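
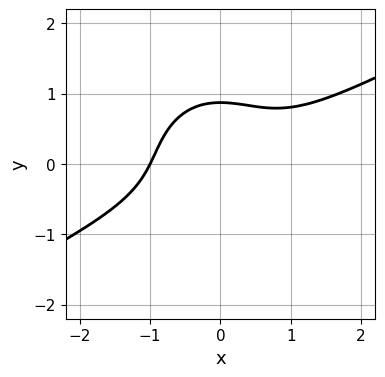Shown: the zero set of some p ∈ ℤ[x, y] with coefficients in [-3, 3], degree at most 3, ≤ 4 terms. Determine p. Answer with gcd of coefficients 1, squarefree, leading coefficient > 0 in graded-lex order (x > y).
2*x^3 - 3*x^2*y - 3*y^3 + 2

First, the degree is 3 — a generic line meets the curve in up to 3 points.
Then, from the axis intercepts and sections: one x-axis crossing is at x = -1.
Finally, together with the visible shape, these determine p as stated.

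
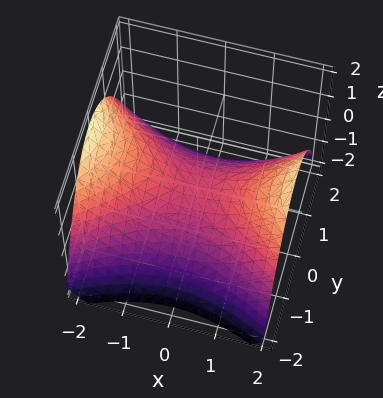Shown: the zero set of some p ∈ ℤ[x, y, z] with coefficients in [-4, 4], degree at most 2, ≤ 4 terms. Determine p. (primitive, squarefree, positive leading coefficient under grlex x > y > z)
First, degree: a hyperbolic paraboloid; a quadric, so deg p = 2.
Then, symmetries: it's symmetric under y → −y, forcing even powers of y; the x ↦ −x reflection is a symmetry, so x appears only in even powers.
Then, reading off the gridlines: it meets the z-axis at z = 0 (among the integer gridlines); it crosses the x-axis at the gridline x = 0; it meets the y-axis at y = 0 (among the integer gridlines).
Finally, assembling these constraints gives the stated polynomial.

x^2 - 2*y^2 - 3*z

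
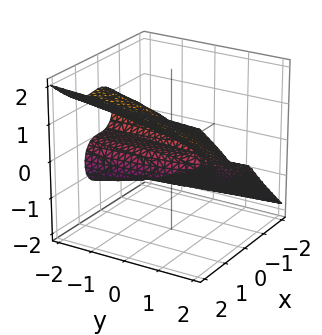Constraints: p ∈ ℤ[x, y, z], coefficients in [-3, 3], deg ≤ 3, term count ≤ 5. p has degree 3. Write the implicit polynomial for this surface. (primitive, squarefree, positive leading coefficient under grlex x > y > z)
1. deg p = 3. The shape is more complex than any degree-2 surface.
2. Checking where it meets the axes: the visible y-axis segment lies entirely on the surface; it meets the x-axis at x = 0 (among the integer gridlines).
3. Assembling these constraints gives the stated polynomial.

3*x^3 - 2*x^2*z - 2*z^3 - y*z + z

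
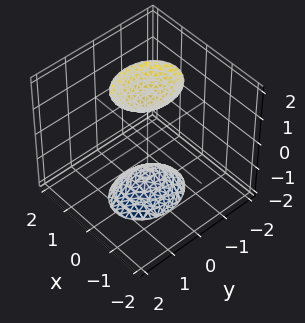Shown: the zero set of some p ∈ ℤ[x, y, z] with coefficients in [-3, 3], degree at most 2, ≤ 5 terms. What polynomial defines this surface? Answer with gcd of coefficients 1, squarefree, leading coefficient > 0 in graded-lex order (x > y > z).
First, there are 2 components.
Then, deg p = 2.
Then, symmetries: the z ↦ −z reflection is a symmetry, so z appears only in even powers; the y ↦ −y reflection is a symmetry, so y appears only in even powers; the x ↦ −x reflection is a symmetry, so x appears only in even powers.
Next, from the axis intercepts and sections: no y-intercept at any integer in the box; the surface avoids every integer x-axis point in the box.
Finally, fitting integer coefficients to these (and the overall shape) gives p.

3*x^2 + 2*y^2 - z^2 + 2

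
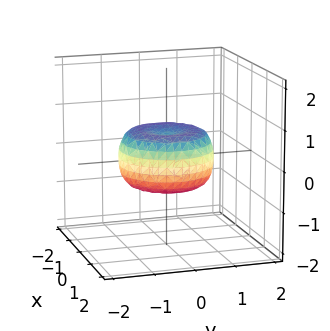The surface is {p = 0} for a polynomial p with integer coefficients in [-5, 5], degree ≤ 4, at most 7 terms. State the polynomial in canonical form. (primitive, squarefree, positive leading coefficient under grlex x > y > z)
2*x^4 + 4*x^2*y^2 + 2*y^4 - 2*x^2 - 2*y^2 + 3*z^2 - 1

First, degree: no degree-3 surface has this shape, so deg p = 4.
Next, symmetry: the surface is invariant under rotation about z: p = q(x² + y², z).
Next, from the axis intercepts and sections: a circular section at z = 0 has radius between 1 and 2.
Finally, the integer polynomial consistent with all of this is the stated p.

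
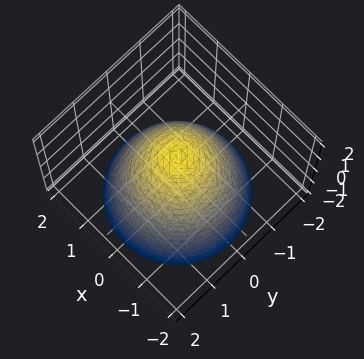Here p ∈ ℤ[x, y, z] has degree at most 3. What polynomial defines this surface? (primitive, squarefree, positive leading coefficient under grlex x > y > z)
x^2 + y^2 + z - 1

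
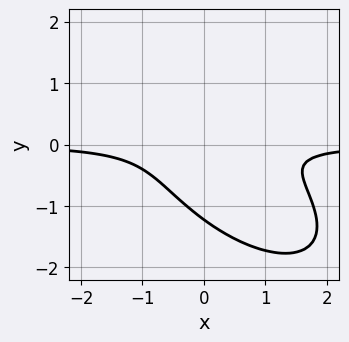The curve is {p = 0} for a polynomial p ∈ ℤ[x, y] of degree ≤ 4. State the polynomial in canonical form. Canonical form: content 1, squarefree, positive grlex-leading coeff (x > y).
First, deg p = 3. No degree-2 curve has this shape.
Then, reading off the gridlines: the curve avoids every integer x-axis point in the box.
Finally, assembling these constraints gives the stated polynomial.

2*x^2*y + 3*x*y^2 + 3*y^3 + 3*y^2 + 1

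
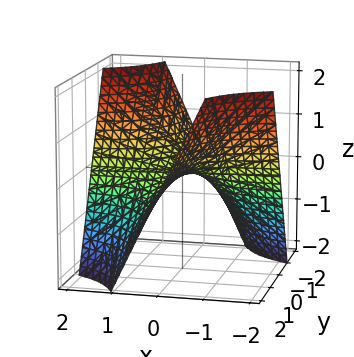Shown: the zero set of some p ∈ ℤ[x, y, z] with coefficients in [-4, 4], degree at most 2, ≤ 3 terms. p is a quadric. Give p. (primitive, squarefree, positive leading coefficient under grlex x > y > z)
(a) The degree is 2 — a hyperbolic paraboloid; a quadric.
(b) Reading off the gridlines: the visible y-axis segment lies entirely on the surface; every point of the x-axis in the box is on the surface.
(c) Fitting integer coefficients to these (and the overall shape) gives p.

x*y + z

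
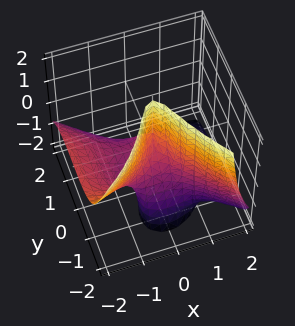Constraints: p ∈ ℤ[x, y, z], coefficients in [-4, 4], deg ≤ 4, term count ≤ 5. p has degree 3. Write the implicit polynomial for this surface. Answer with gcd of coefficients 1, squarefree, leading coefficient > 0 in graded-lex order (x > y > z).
x^3 + 2*x^2*z + y^3 + 2*x^2 + y*z

First, deg p = 3.
Then, reading off the gridlines: among the integer gridlines, it crosses the x-axis at x ∈ {-2, 0}; the visible z-axis segment lies entirely on the surface.
Finally, the integer polynomial consistent with all of this is the stated p.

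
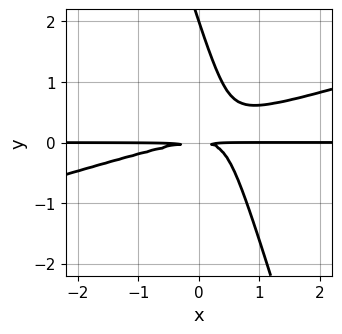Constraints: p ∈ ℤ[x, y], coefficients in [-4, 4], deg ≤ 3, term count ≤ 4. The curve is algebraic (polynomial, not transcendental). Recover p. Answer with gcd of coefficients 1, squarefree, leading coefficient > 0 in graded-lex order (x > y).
x^2*y - 3*x*y^2 - y^3 + 2*y^2

First, deg p = 3. No degree-2 curve has this shape.
Next, checking where it meets the axes: every point of the x-axis in the box is on the curve; one y-axis crossing is at y = 2.
Finally, assembling these constraints gives the stated polynomial.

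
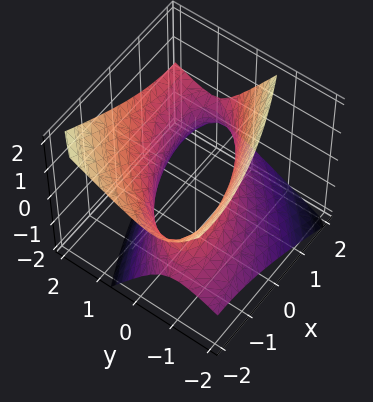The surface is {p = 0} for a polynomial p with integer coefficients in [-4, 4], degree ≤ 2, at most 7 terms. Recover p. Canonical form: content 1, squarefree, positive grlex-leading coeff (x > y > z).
First, degree: no degree-1 surface has this shape, so deg p = 2.
Next, against the integer gridlines: no z-intercept at any integer in the box; the y-axis gridline crossings are at y ∈ {-1, 1}.
Finally, matching integer coefficients to the picture gives p.

x^2 - 2*x*y + 2*y^2 - 2*y*z - 2*z^2 - 2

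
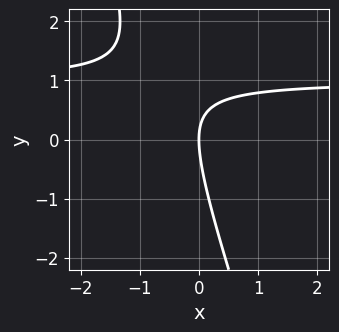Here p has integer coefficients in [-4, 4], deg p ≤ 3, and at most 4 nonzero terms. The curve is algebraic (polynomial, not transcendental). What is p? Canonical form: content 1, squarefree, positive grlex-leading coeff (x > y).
First, the degree is 2 — the shape is more complex than any degree-1 curve.
Next, from the axis intercepts and sections: it crosses the x-axis at the gridline x = 0; it crosses the y-axis at the gridline y = 0.
Finally, these observations pin down the coefficients.

3*x*y + y^2 - 3*x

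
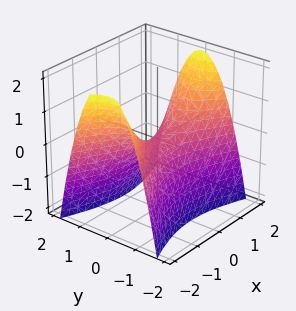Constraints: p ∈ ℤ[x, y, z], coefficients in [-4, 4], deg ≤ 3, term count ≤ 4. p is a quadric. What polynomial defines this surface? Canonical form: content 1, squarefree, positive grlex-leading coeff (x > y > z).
x^2 - 3*y^2 - 2*z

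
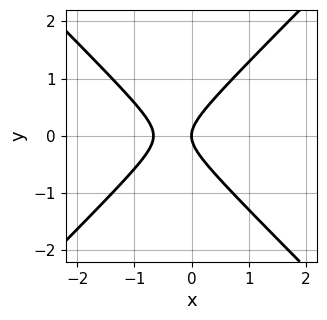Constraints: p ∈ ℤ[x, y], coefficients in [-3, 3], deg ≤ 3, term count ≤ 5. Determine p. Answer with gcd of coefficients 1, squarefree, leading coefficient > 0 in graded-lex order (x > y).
1. Degree: a generic line meets the curve in up to 2 points, so deg p = 2.
2. Symmetries: the y ↦ −y reflection is a symmetry, so y appears only in even powers.
3. Reading off the gridlines: it crosses the x-axis at the gridline x = 0; it crosses the y-axis at the gridline y = 0.
4. Fitting integer coefficients to these (and the overall shape) gives p.

3*x^2 - 3*y^2 + 2*x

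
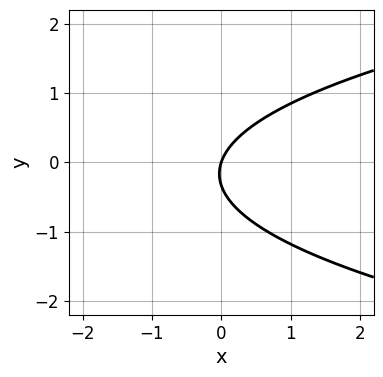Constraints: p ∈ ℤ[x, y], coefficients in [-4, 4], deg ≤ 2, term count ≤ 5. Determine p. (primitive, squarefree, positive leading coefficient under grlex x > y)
3*y^2 - 3*x + y

1. deg p = 2. A generic line meets the curve in up to 2 points.
2. Observable constraints: one y-axis crossing is at y = 0; it crosses the x-axis at the gridline x = 0.
3. Fitting integer coefficients to these (and the overall shape) gives p.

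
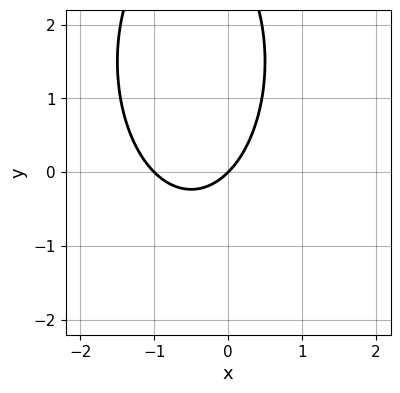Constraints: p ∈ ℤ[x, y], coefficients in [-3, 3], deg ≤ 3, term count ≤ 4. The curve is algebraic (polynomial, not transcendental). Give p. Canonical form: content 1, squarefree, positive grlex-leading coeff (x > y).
(a) Degree: the shape is more complex than any degree-1 curve, so deg p = 2.
(b) Against the integer gridlines: the x-axis gridline crossings are at x ∈ {-1, 0}; it crosses the y-axis at the gridline y = 0.
(c) Fitting integer coefficients to these (and the overall shape) gives p.

3*x^2 + y^2 + 3*x - 3*y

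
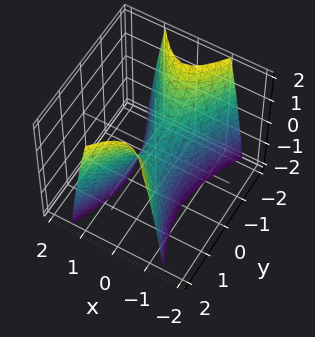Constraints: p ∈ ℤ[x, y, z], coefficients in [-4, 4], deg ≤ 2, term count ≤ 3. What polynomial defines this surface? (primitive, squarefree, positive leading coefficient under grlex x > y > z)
3*x^2 - y^2 + z

First, deg p = 2. A hyperbolic paraboloid; a quadric.
Then, symmetries: the y ↦ −y reflection is a symmetry, so y appears only in even powers; the x ↦ −x reflection is a symmetry, so x appears only in even powers.
Then, reading off the gridlines: one z-axis crossing is at z = 0; one y-axis crossing is at y = 0; it crosses the x-axis at the gridline x = 0.
Finally, solving for integer coefficients yields p as stated.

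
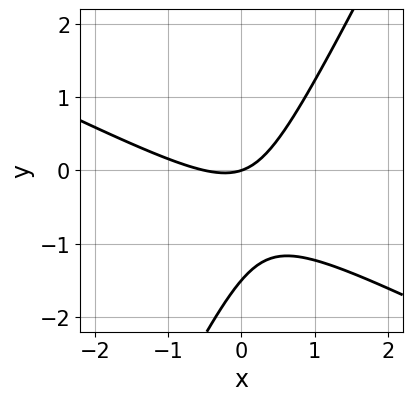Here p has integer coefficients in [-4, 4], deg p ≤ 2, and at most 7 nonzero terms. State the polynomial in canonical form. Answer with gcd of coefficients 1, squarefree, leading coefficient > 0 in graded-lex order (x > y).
2*x^2 + 3*x*y - 2*y^2 + x - 3*y

(a) deg p = 2. A generic line meets the curve in up to 2 points.
(b) Observable constraints: one x-axis crossing is at x = 0; it crosses the y-axis at the gridline y = 0.
(c) The integer polynomial consistent with all of this is the stated p.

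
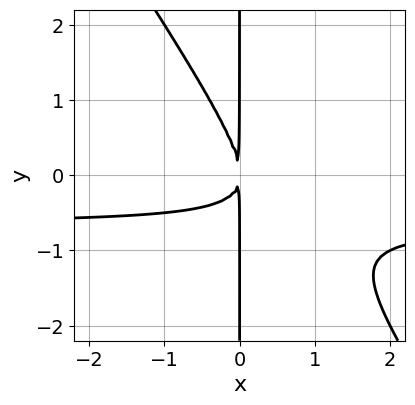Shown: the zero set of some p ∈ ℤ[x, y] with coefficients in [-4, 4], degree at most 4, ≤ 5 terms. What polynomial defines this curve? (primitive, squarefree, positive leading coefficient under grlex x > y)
1. The degree is 3 — a generic line meets the curve in up to 3 points.
2. From the visible intercepts: the visible y-axis segment lies entirely on the curve.
3. Matching integer coefficients to the picture gives p.

3*x^2*y + 2*x*y^2 + 2*x^2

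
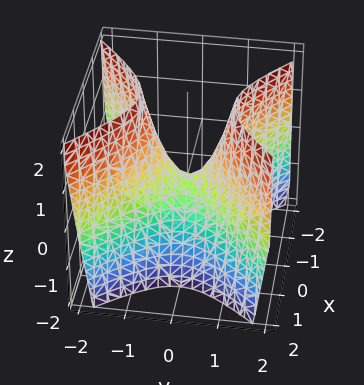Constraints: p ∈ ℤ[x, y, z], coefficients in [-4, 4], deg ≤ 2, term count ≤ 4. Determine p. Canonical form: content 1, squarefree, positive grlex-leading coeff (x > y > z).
1. deg p = 2. A saddle surface; a quadric.
2. Symmetries: it's symmetric under y → −y, forcing even powers of y; mirror symmetry x ↦ −x ⇒ only even powers of x.
3. Checking where it meets the axes: one x-axis crossing is at x = 0; it crosses the y-axis at the gridline y = 0.
4. Putting this together gives p.

2*x^2 - 2*y^2 + z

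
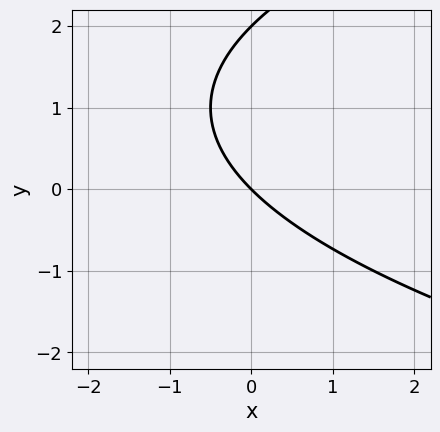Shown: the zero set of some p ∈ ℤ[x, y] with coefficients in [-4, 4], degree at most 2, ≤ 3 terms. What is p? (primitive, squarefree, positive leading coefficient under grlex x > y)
y^2 - 2*x - 2*y

(a) deg p = 2.
(b) Against the integer gridlines: it crosses the x-axis at the gridline x = 0; the y-axis gridline crossings are at y ∈ {0, 2}.
(c) Putting this together gives p.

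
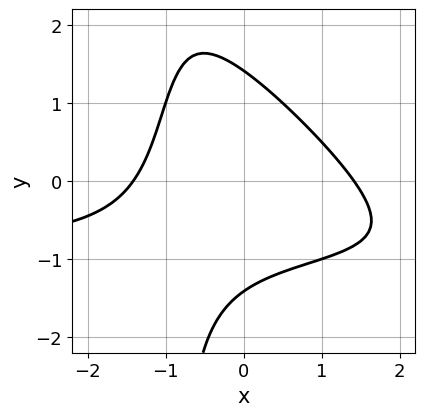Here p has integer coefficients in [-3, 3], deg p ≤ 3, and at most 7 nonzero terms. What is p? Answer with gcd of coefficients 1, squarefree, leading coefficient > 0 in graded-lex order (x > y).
The degree is 3 — a generic line meets the curve in up to 3 points.
Putting this together gives p.

x^2*y + x*y^2 + x^2 + y^2 - 2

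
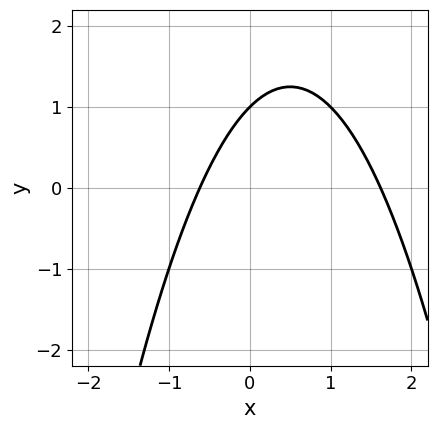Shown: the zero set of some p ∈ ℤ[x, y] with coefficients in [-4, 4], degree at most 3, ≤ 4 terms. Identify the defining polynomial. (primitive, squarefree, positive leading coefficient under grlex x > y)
First, the degree is 2 — a generic line meets the curve in up to 2 points.
Then, checking where it meets the axes: one y-axis crossing is at y = 1.
Finally, together with the visible shape, these determine p as stated.

x^2 - x + y - 1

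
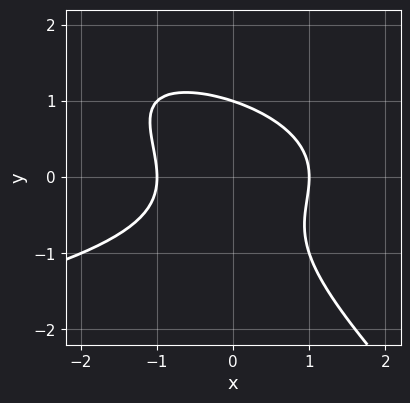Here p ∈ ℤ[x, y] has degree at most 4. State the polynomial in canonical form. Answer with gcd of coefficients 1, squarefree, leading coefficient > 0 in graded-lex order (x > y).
x*y^2 + y^3 + x^2 - 1

First, degree: a generic line meets the curve in up to 3 points, so deg p = 3.
Then, reading off the gridlines: among the integer gridlines, it crosses the x-axis at x ∈ {-1, 1}; it crosses the y-axis at the gridline y = 1.
Finally, putting this together gives p.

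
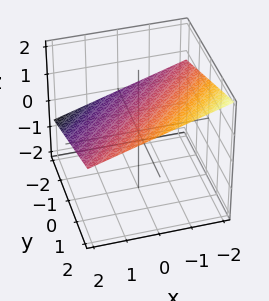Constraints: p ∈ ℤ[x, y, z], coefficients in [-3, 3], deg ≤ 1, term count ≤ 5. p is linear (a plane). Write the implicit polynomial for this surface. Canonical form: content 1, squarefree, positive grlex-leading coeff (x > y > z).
x - y + 3*z - 2

(a) deg p = 1. Every cross-section is a straight line — this is a plane.
(b) Observable constraints: it meets the x-axis at x = 2 (among the integer gridlines); one y-axis crossing is at y = -2.
(c) Fitting integer coefficients to these (and the overall shape) gives p.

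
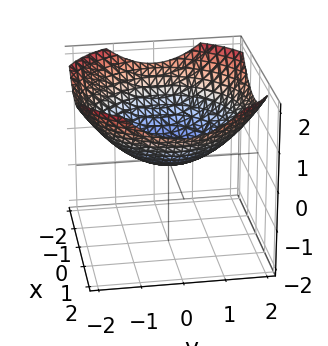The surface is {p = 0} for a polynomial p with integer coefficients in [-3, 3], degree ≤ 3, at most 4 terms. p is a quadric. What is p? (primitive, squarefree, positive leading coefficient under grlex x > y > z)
x^2 + y^2 - 3*z

1. deg p = 2.
2. Symmetries: the z-axis is an axis of rotation, so x and y enter only as x² + y².
3. Observable constraints: a circular section at z = 1 has radius between 1 and 2; one y-axis crossing is at y = 0; it crosses the z-axis at the gridline z = 0; one x-axis crossing is at x = 0.
4. Putting this together gives p.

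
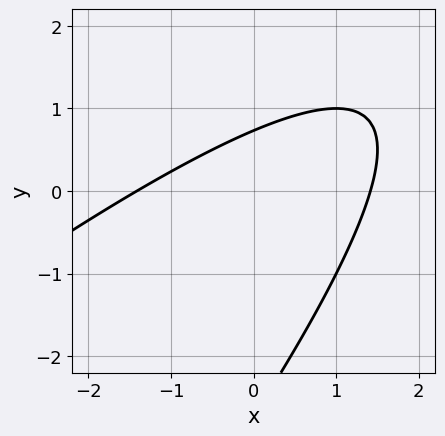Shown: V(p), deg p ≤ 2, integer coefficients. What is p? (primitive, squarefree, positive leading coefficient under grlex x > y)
1. Degree: the shape is more complex than any degree-1 curve, so deg p = 2.
2. Putting this together gives p.

x^2 - 2*x*y + y^2 + 2*y - 2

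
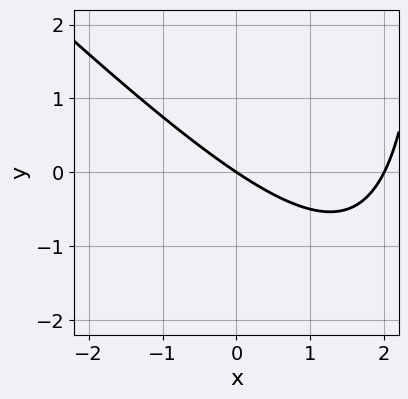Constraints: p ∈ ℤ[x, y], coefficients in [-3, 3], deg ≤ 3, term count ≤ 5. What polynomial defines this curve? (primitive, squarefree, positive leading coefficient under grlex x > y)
x^2 + x*y - 2*x - 3*y

1. deg p = 2.
2. Reading off the gridlines: among the integer gridlines, it crosses the x-axis at x ∈ {0, 2}; it meets the y-axis at y = 0 (among the integer gridlines).
3. These observations pin down the coefficients.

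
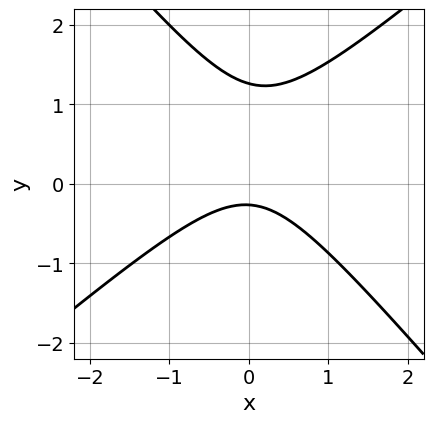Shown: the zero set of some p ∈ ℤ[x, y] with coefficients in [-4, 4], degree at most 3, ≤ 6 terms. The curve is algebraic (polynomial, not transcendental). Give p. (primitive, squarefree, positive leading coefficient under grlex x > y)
3*x^2 - x*y - 3*y^2 + 3*y + 1

First, deg p = 2. No degree-1 curve has this shape.
Next, reading off the gridlines: no x-intercept at any integer in the box.
Finally, matching integer coefficients to the picture gives p.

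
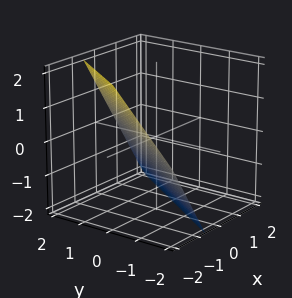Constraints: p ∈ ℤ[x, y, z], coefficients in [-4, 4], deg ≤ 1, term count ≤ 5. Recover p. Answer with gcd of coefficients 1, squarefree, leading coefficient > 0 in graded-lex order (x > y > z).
3*x - 2*y + 2*z + 2

First, deg p = 1.
Next, checking where it meets the axes: one y-axis crossing is at y = 1; it crosses the z-axis at the gridline z = -1.
Finally, solving for integer coefficients yields p as stated.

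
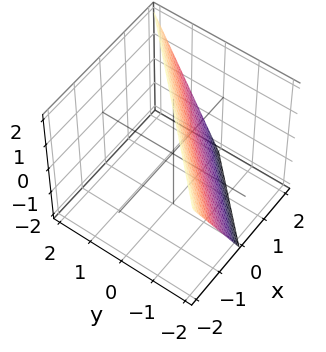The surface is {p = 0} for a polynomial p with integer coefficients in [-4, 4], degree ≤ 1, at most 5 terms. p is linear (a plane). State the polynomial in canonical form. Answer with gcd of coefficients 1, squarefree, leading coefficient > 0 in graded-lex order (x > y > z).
1. deg p = 1. Every cross-section is a straight line — this is a plane.
2. Observable constraints: one z-axis crossing is at z = 2; one y-axis crossing is at y = -1; it crosses the x-axis at the gridline x = 1.
3. Matching integer coefficients to the picture gives p.

2*x - 2*y + z - 2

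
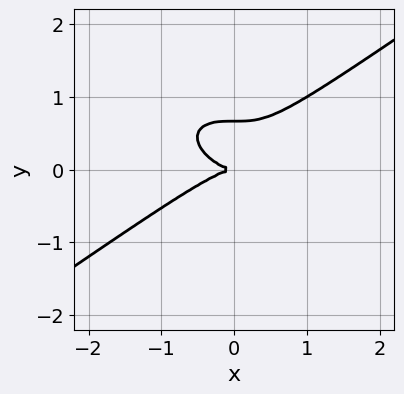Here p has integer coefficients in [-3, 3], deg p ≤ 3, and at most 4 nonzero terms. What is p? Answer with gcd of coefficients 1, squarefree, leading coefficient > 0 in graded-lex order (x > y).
x^3 - 3*y^3 + 2*y^2

1. Degree: no degree-2 curve has this shape, so deg p = 3.
2. From the visible intercepts: it crosses the y-axis at the gridline y = 0; one x-axis crossing is at x = 0.
3. Together with the visible shape, these determine p as stated.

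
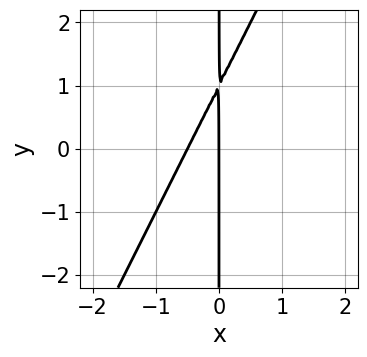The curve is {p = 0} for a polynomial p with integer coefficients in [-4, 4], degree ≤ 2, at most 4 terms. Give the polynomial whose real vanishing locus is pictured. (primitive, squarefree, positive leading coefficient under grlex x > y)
2*x^2 - x*y + x

(a) Degree: the shape is more complex than any degree-1 curve, so deg p = 2.
(b) Reading off the gridlines: every point of the y-axis in the box is on the curve; one x-axis crossing is at x = 0.
(c) Putting this together gives p.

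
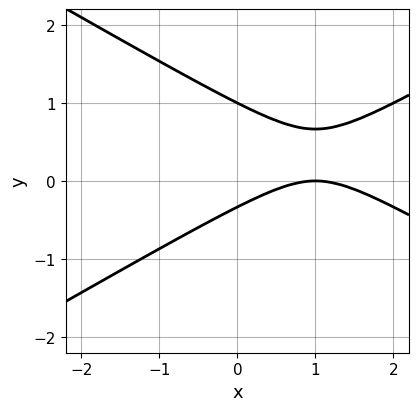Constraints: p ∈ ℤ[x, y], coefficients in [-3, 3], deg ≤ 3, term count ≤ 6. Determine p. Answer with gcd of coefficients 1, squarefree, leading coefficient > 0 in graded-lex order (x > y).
deg p = 2.
Checking where it meets the axes: it crosses the x-axis at the gridline x = 1; one y-axis crossing is at y = 1.
The integer polynomial consistent with all of this is the stated p.

x^2 - 3*y^2 - 2*x + 2*y + 1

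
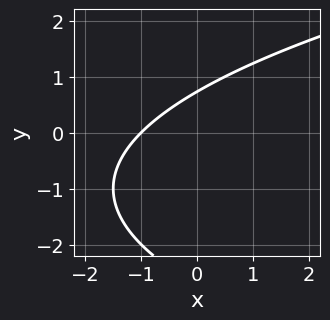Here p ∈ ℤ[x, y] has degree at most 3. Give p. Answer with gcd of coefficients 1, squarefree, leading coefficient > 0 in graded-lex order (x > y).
y^2 - 2*x + 2*y - 2

First, deg p = 2.
Next, observable constraints: it crosses the x-axis at the gridline x = -1.
Finally, fitting integer coefficients to these (and the overall shape) gives p.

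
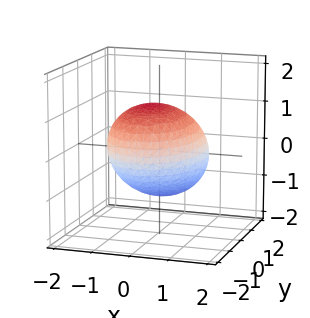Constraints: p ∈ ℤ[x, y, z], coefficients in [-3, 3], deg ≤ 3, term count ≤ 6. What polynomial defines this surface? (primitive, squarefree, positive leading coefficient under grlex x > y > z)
Degree: a generic line meets the surface in up to 2 points, so deg p = 2.
Solving for integer coefficients yields p as stated.

2*x^2 + y^2 + y*z + 2*z^2 - 3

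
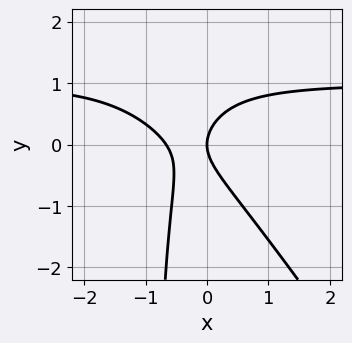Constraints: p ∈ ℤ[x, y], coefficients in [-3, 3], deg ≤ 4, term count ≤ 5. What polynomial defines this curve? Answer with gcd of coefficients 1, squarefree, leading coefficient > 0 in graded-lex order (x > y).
1. The degree is 3 — the shape is more complex than any degree-2 curve.
2. From the axis intercepts and sections: it meets the x-axis at x = 0 (among the integer gridlines); it crosses the y-axis at the gridline y = 0.
3. Putting this together gives p.

3*x^2*y + 2*x*y^2 - 3*x^2 + 2*y^2 - 2*x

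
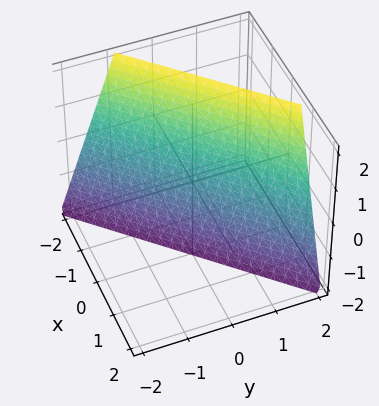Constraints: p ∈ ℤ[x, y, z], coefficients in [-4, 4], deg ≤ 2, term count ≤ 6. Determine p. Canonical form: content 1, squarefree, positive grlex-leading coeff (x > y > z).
3*x - 3*y + z + 2

1. Degree: the surface is flat (a plane), so deg p = 1.
2. From the visible intercepts: it meets the z-axis at z = -2 (among the integer gridlines).
3. Assembling these constraints gives the stated polynomial.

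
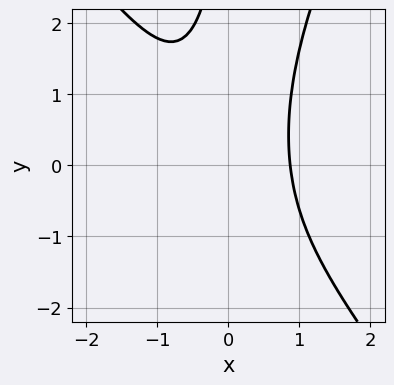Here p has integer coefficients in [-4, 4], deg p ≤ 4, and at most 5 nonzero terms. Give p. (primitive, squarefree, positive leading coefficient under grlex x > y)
3*x^3 + x^2*y - x*y^2 - 2

1. The degree is 3 — no degree-2 curve has this shape.
2. Reading off the gridlines: the curve avoids every integer y-axis point in the box.
3. Putting this together gives p.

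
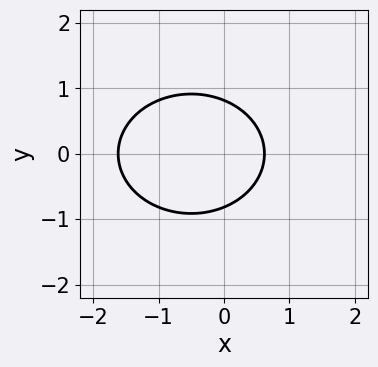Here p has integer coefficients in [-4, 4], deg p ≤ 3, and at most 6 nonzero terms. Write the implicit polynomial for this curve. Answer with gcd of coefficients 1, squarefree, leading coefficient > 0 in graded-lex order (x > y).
2*x^2 + 3*y^2 + 2*x - 2

1. Degree: the shape is more complex than any degree-1 curve, so deg p = 2.
2. Symmetries: it's symmetric under y → −y, forcing even powers of y.
3. Matching integer coefficients to the picture gives p.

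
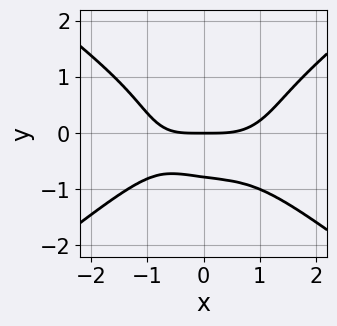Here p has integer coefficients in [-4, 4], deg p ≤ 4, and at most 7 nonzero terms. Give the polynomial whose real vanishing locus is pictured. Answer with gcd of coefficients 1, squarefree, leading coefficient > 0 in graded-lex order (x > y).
x^4 - 3*y^4 - x*y - 2*y^2 - 3*y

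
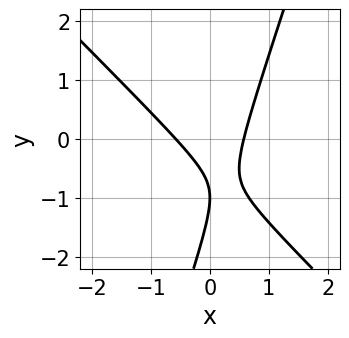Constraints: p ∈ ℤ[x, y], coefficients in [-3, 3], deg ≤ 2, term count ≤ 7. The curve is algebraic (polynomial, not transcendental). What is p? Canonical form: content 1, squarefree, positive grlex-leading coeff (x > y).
3*x^2 + 2*x*y - y^2 - 2*y - 1

(a) deg p = 2. No degree-1 curve has this shape.
(b) From the axis intercepts and sections: it meets the y-axis at y = -1 (among the integer gridlines).
(c) Putting this together gives p.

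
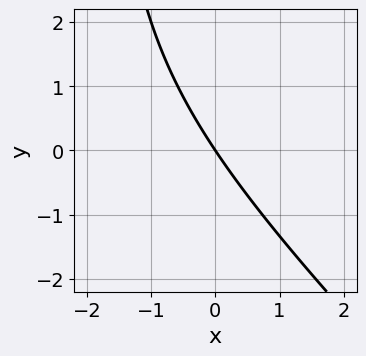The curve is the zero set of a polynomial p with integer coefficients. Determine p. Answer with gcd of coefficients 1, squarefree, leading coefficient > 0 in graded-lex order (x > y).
(a) Degree: a generic line meets the curve in up to 2 points, so deg p = 2.
(b) From the visible intercepts: one y-axis crossing is at y = 0; it meets the x-axis at x = 0 (among the integer gridlines).
(c) Putting this together gives p.

x^2 + x*y + 3*x + 2*y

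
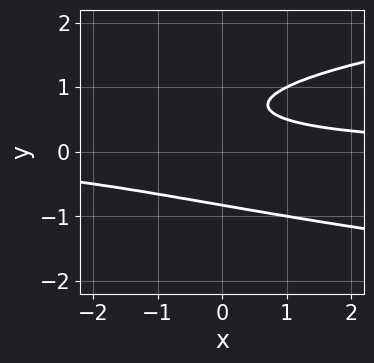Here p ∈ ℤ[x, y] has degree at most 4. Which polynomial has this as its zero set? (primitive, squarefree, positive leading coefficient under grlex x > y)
First, deg p = 3. The shape is more complex than any degree-2 curve.
Next, observable constraints: it misses every integer gridline on the x-axis.
Finally, assembling these constraints gives the stated polynomial.

2*y^3 - x*y - y^2 - y + 1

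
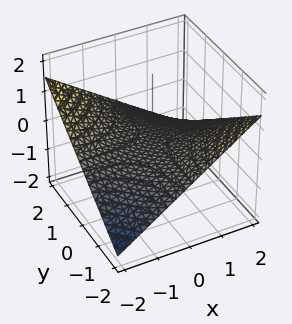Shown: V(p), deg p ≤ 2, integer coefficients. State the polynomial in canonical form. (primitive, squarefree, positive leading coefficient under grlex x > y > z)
x*y + 3*z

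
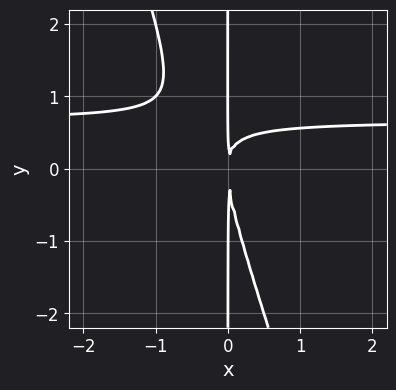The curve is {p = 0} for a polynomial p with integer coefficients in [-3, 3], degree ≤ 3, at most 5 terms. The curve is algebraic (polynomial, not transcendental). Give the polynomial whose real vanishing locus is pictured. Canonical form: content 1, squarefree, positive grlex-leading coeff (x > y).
1. deg p = 3.
2. Against the integer gridlines: the visible y-axis segment lies entirely on the curve.
3. Assembling these constraints gives the stated polynomial.

3*x^2*y + x*y^2 - 2*x^2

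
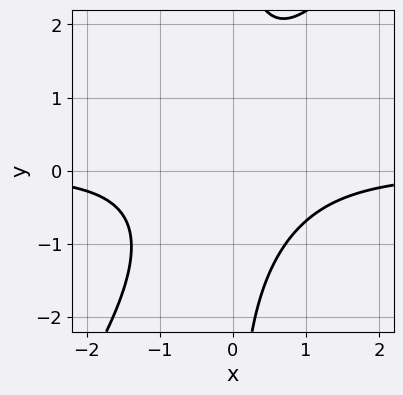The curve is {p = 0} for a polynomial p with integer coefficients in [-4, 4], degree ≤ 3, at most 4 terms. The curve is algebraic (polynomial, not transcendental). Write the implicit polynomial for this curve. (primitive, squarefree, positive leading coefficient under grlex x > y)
3*x^2*y - 2*x*y^2 + 3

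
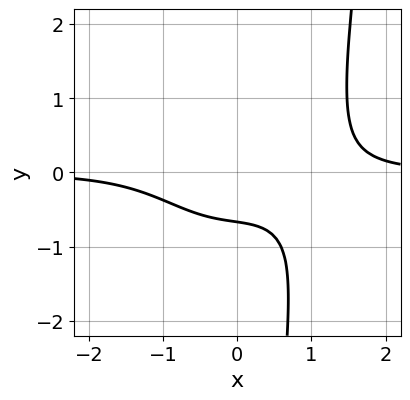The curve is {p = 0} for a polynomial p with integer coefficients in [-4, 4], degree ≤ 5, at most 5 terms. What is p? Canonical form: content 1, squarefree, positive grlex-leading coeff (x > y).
2*x^3*y - x*y^2 - 3*y - 2

1. The degree is 4 — no degree-3 curve has this shape.
2. Observable constraints: it misses every integer gridline on the x-axis.
3. The integer polynomial consistent with all of this is the stated p.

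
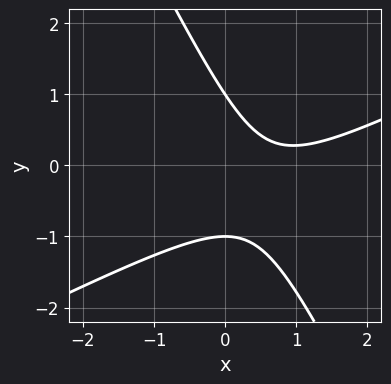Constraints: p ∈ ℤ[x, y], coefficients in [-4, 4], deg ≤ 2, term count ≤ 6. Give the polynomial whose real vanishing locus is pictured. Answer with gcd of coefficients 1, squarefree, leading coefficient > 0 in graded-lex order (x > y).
2*x^2 - 3*x*y - 2*y^2 - 3*x + 2

(a) Degree: the shape is more complex than any degree-1 curve, so deg p = 2.
(b) Against the integer gridlines: it misses every integer gridline on the x-axis; the y-axis gridline crossings are at y ∈ {-1, 1}.
(c) Fitting integer coefficients to these (and the overall shape) gives p.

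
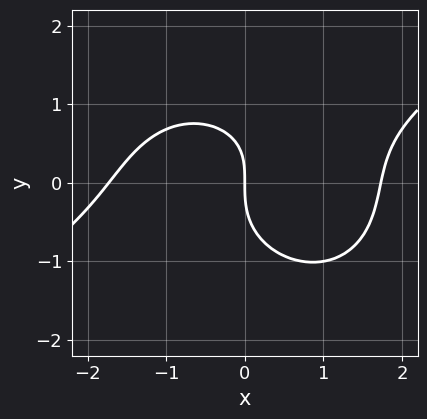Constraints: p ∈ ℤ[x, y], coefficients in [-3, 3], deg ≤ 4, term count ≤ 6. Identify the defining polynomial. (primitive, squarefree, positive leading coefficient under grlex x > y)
x^3 - x^2*y - 2*y^3 + x*y - 3*x

First, deg p = 3. A generic line meets the curve in up to 3 points.
Next, checking where it meets the axes: it crosses the y-axis at the gridline y = 0; one x-axis crossing is at x = 0.
Finally, together with the visible shape, these determine p as stated.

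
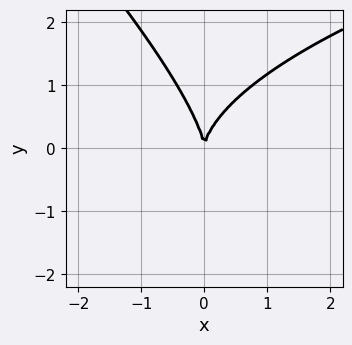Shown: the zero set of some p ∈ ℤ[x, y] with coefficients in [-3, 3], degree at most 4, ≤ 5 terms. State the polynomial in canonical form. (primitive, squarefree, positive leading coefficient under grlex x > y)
x*y^2 + y^3 - 3*x^2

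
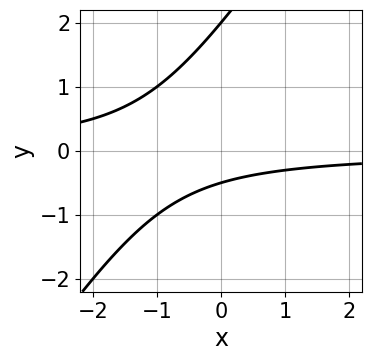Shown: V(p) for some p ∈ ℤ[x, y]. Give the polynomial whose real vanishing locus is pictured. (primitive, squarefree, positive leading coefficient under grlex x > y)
3*x*y - 2*y^2 + 3*y + 2

Degree: no degree-1 curve has this shape, so deg p = 2.
Against the integer gridlines: it misses every integer gridline on the x-axis; one y-axis crossing is at y = 2.
Matching integer coefficients to the picture gives p.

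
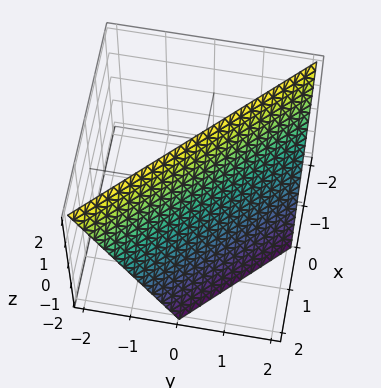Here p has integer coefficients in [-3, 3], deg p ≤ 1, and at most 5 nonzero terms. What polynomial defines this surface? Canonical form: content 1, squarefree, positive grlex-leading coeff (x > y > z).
First, deg p = 1. The surface is flat (a plane).
Then, reading off the gridlines: it meets the x-axis at x = 1 (among the integer gridlines); one z-axis crossing is at z = 2; it meets the y-axis at y = 1 (among the integer gridlines).
Finally, the integer polynomial consistent with all of this is the stated p.

2*x + 2*y + z - 2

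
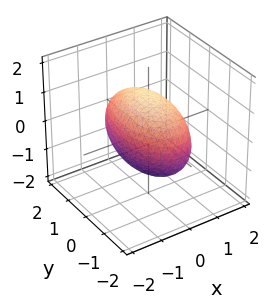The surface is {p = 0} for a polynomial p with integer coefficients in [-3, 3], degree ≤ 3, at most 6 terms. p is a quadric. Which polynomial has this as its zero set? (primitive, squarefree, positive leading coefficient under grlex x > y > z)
First, degree: bounded and convex; a quadric, so deg p = 2.
Then, symmetries: mirror symmetry x ↦ −x ⇒ only even powers of x; the z ↦ −z reflection is a symmetry, so z appears only in even powers; the y ↦ −y reflection is a symmetry, so y appears only in even powers.
Then, observable constraints: the x-axis gridline crossings are at x ∈ {-1, 1}.
Finally, these observations pin down the coefficients.

3*x^2 + y^2 + 2*z^2 - 3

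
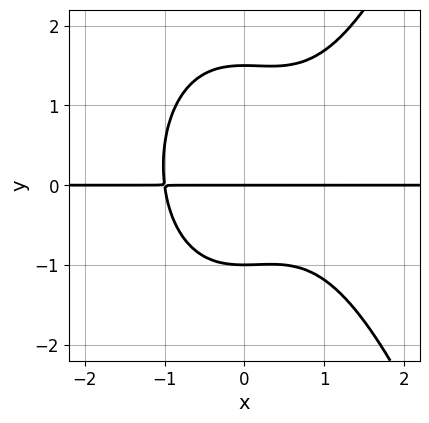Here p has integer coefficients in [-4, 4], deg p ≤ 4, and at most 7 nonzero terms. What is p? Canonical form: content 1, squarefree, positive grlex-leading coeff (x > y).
2*x^3*y - x^2*y - 2*y^3 + y^2 + 3*y

1. deg p = 4. A generic line meets the curve in up to 4 points.
2. From the visible intercepts: the visible x-axis segment lies entirely on the curve; among the integer gridlines, it crosses the y-axis at y ∈ {-1, 0}.
3. Together with the visible shape, these determine p as stated.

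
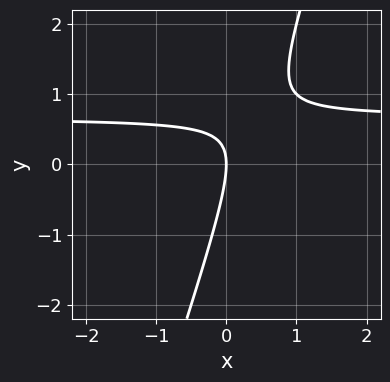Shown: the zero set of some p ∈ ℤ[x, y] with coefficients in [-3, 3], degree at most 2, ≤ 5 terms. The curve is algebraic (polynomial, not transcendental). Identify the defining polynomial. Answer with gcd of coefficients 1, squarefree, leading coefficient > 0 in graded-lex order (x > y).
3*x*y - y^2 - 2*x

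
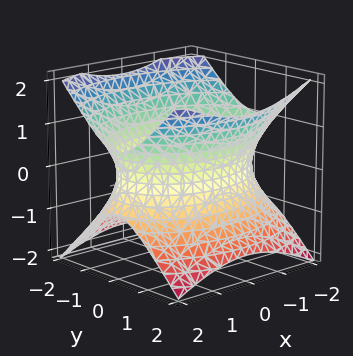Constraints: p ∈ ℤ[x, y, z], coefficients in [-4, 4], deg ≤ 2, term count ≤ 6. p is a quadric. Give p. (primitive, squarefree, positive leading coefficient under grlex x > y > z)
x^2 + 2*y^2 - 2*z^2 - 3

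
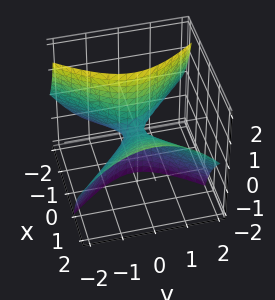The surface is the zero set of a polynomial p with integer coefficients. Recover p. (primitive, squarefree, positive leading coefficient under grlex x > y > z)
2*x^2 - 3*x*z - 2*y^2 - z

1. Degree: no degree-1 surface has this shape, so deg p = 2.
2. Against the integer gridlines: it meets the y-axis at y = 0 (among the integer gridlines); it meets the x-axis at x = 0 (among the integer gridlines); it meets the z-axis at z = 0 (among the integer gridlines).
3. Solving for integer coefficients yields p as stated.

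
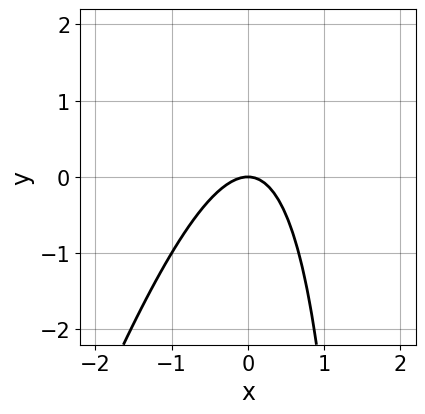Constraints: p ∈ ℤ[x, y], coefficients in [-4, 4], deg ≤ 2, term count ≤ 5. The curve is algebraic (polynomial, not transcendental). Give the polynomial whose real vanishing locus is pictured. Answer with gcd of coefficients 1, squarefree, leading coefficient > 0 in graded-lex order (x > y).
3*x^2 - x*y + 2*y

(a) deg p = 2. The shape is more complex than any degree-1 curve.
(b) From the axis intercepts and sections: it meets the x-axis at x = 0 (among the integer gridlines); it crosses the y-axis at the gridline y = 0.
(c) Solving for integer coefficients yields p as stated.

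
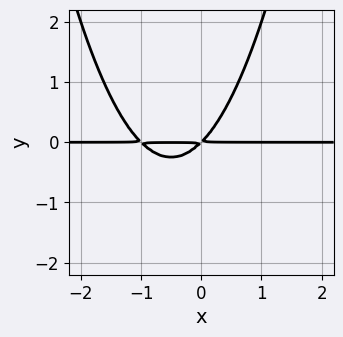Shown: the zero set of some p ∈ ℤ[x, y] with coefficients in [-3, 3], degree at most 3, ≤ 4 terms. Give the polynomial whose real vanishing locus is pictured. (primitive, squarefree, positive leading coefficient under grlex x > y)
x^2*y + x*y - y^2

deg p = 3. The shape is more complex than any degree-2 curve.
From the visible intercepts: the visible x-axis segment lies entirely on the curve.
Fitting integer coefficients to these (and the overall shape) gives p.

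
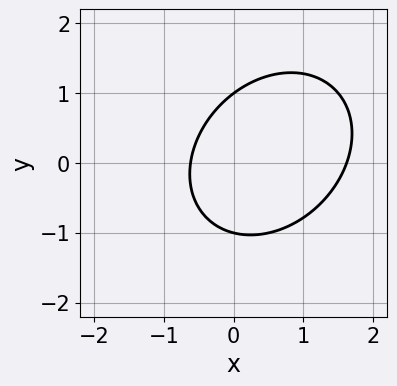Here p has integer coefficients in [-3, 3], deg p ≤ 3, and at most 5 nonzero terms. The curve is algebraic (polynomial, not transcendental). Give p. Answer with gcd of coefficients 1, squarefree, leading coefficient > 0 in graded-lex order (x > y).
2*x^2 - x*y + 2*y^2 - 2*x - 2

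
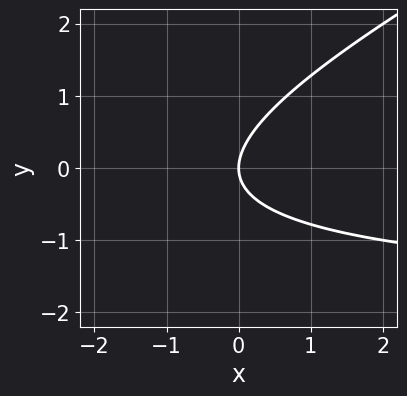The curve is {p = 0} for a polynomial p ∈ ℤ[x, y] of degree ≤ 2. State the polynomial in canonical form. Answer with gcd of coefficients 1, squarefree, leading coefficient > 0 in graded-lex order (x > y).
x*y - 2*y^2 + 2*x

First, the degree is 2 — the shape is more complex than any degree-1 curve.
Then, from the visible intercepts: it crosses the y-axis at the gridline y = 0; one x-axis crossing is at x = 0.
Finally, together with the visible shape, these determine p as stated.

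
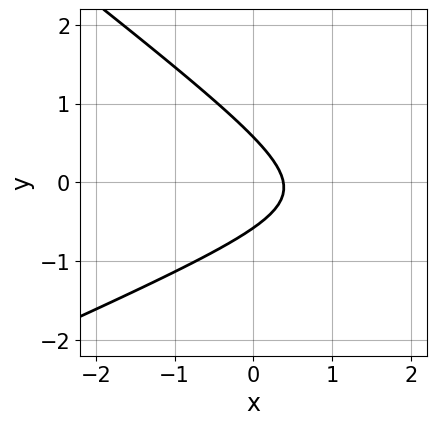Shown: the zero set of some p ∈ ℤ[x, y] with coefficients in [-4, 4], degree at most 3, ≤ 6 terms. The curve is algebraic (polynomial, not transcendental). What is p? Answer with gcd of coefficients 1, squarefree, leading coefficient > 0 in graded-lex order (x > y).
First, the degree is 2 — a generic line meets the curve in up to 2 points.
Finally, solving for integer coefficients yields p as stated.

x^2 - x*y - 3*y^2 - 3*x + 1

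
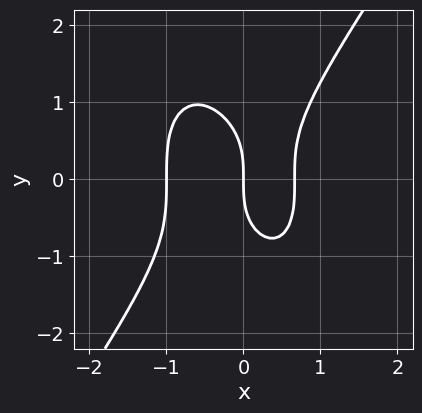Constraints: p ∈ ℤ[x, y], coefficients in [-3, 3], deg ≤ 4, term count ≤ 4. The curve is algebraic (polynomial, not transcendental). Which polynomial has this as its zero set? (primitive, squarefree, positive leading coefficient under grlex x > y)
(a) The degree is 3 — the shape is more complex than any degree-2 curve.
(b) Against the integer gridlines: it crosses the y-axis at the gridline y = 0; among the integer gridlines, it crosses the x-axis at x ∈ {-1, 0}.
(c) Solving for integer coefficients yields p as stated.

3*x^3 - y^3 + x^2 - 2*x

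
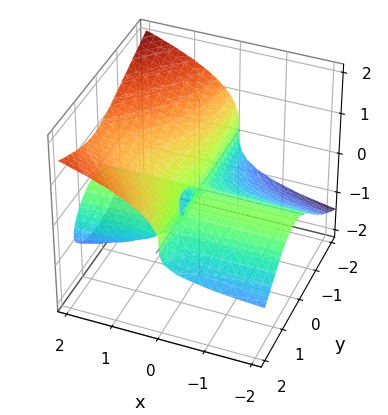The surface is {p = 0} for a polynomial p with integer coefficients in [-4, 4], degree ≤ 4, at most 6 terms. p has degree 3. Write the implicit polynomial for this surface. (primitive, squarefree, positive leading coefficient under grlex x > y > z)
x*y^2 - 3*z^3 - x*y + 2*x*z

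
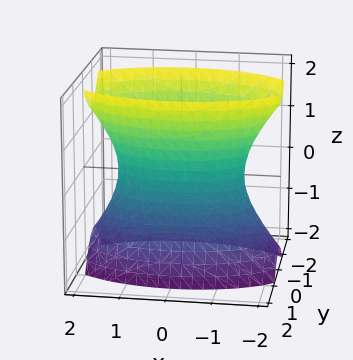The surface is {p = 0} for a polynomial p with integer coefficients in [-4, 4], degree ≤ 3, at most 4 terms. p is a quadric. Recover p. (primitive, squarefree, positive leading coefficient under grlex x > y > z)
x^2 + 3*y^2 - z^2 - 2

The degree is 2 — one connected sheet with a waist; a quadric.
Symmetries: it's symmetric under z → −z, forcing even powers of z; the y ↦ −y reflection is a symmetry, so y appears only in even powers; mirror symmetry x ↦ −x ⇒ only even powers of x.
Observable constraints: the surface avoids every integer z-axis point in the box.
Solving for integer coefficients yields p as stated.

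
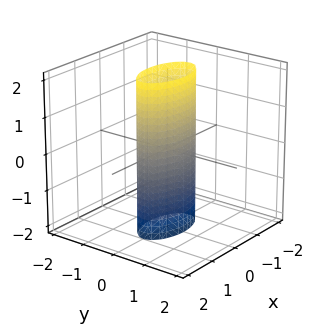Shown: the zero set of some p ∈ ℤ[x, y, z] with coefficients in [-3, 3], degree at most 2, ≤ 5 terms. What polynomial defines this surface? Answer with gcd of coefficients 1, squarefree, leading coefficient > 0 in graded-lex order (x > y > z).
x^2 + 3*y^2 - 1

1. deg p = 2. Constant cross-section along one axis; a quadric.
2. Symmetries: it's symmetric under y → −y, forcing even powers of y; mirror symmetry z ↦ −z ⇒ only even powers of z; mirror symmetry x ↦ −x ⇒ only even powers of x.
3. Observable constraints: the x-axis gridline crossings are at x ∈ {-1, 1}; it misses every integer gridline on the z-axis.
4. These observations pin down the coefficients.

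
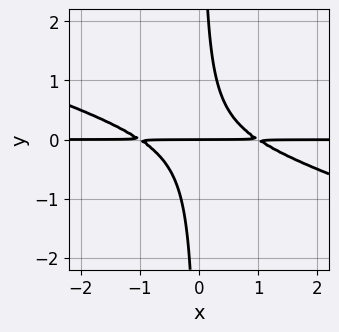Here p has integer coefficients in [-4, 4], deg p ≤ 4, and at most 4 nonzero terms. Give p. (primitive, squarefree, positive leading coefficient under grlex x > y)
x^2*y + 3*x*y^2 - y

First, the degree is 3 — a generic line meets the curve in up to 3 points.
Then, against the integer gridlines: it crosses the y-axis at the gridline y = 0; the visible x-axis segment lies entirely on the curve.
Finally, the integer polynomial consistent with all of this is the stated p.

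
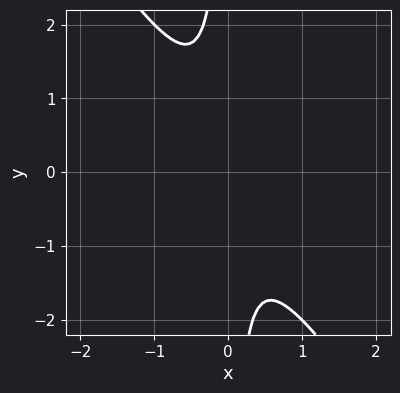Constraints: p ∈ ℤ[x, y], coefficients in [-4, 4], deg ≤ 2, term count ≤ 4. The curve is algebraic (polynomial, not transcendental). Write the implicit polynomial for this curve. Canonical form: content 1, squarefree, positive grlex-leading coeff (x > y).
3*x^2 + 2*x*y + 1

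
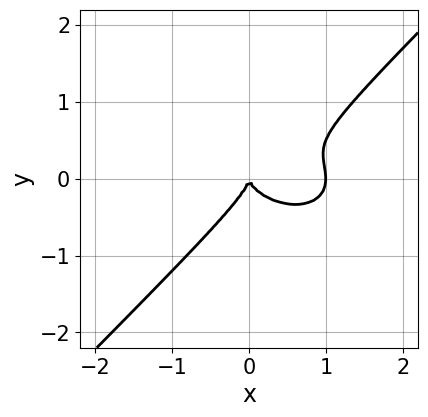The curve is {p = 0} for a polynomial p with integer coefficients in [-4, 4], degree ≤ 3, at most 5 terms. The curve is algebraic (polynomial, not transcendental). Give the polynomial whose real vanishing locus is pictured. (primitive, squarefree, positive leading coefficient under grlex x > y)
x^3 + x*y^2 - 2*y^3 - x^2

1. The degree is 3 — no degree-2 curve has this shape.
2. From the axis intercepts and sections: the x-axis gridline crossings are at x ∈ {0, 1}; it crosses the y-axis at the gridline y = 0.
3. Assembling these constraints gives the stated polynomial.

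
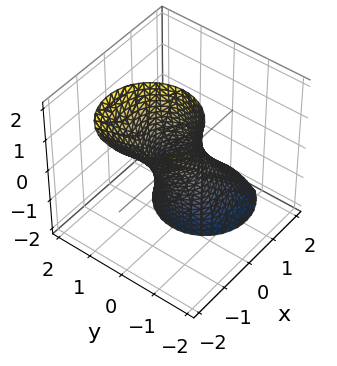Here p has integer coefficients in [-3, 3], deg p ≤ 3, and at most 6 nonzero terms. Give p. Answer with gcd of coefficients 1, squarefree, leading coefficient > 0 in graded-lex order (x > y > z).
Degree: a generic line meets the surface in up to 2 points, so deg p = 2.
Checking where it meets the axes: no z-intercept at any integer in the box.
The integer polynomial consistent with all of this is the stated p.

2*x^2 + 2*x*z + 2*y^2 - 1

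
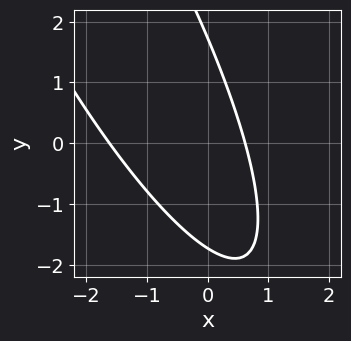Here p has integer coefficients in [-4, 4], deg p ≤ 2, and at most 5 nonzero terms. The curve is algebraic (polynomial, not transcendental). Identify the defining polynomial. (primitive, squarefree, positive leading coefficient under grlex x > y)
3*x^2 + 3*x*y + y^2 + 3*x - 3

1. deg p = 2. The shape is more complex than any degree-1 curve.
2. Matching integer coefficients to the picture gives p.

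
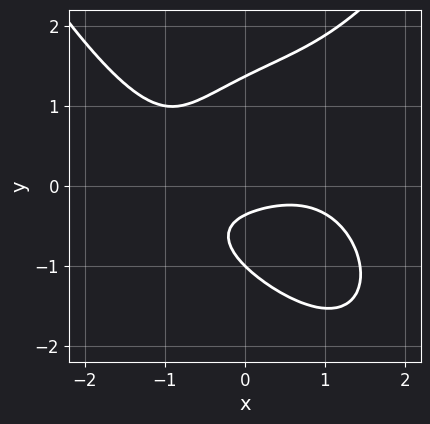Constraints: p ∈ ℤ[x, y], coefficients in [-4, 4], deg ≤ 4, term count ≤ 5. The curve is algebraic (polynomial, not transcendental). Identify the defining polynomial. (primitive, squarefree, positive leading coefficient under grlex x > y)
x^4 - 2*y^3 + 3*x*y + 3*y + 1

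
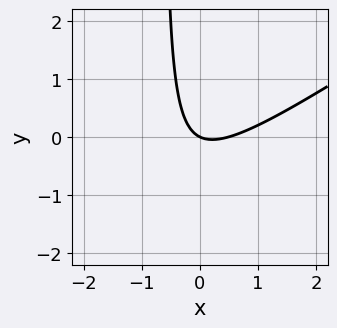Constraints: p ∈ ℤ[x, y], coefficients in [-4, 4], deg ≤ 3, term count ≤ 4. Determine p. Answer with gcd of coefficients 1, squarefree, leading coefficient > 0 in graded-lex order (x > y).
2*x^2 - 3*x*y - x - 2*y

1. Degree: the shape is more complex than any degree-1 curve, so deg p = 2.
2. From the axis intercepts and sections: it meets the y-axis at y = 0 (among the integer gridlines); one x-axis crossing is at x = 0.
3. Solving for integer coefficients yields p as stated.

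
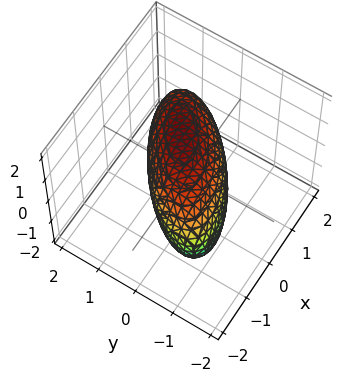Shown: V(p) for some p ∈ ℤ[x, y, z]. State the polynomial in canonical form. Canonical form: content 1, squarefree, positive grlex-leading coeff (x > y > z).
1. deg p = 2. The shape is more complex than any degree-1 surface.
2. From the axis intercepts and sections: the y-axis gridline crossings are at y ∈ {-1, 1}.
3. Fitting integer coefficients to these (and the overall shape) gives p.

2*x^2 - 3*x*y + 3*y^2 - y*z + 2*z^2 - 3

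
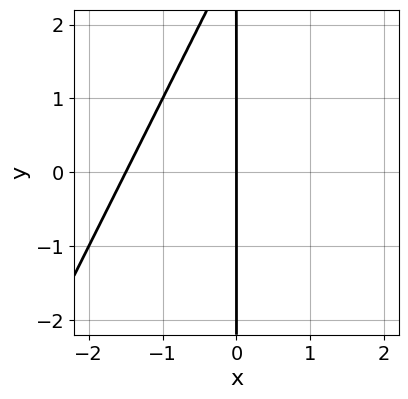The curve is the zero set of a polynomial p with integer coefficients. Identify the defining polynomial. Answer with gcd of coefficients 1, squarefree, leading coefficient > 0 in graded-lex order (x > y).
2*x^2 - x*y + 3*x

(a) deg p = 2. A generic line meets the curve in up to 2 points.
(b) Observable constraints: one x-axis crossing is at x = 0; every point of the y-axis in the box is on the curve.
(c) Assembling these constraints gives the stated polynomial.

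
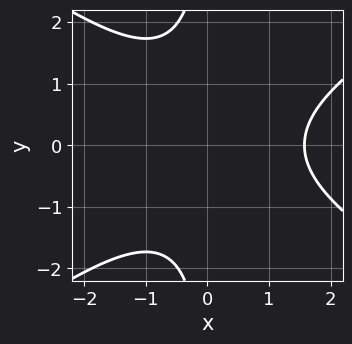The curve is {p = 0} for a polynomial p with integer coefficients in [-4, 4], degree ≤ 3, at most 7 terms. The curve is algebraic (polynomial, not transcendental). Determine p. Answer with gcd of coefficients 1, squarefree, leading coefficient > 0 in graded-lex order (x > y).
x^3 - 2*x*y^2 - x^2 + x - 3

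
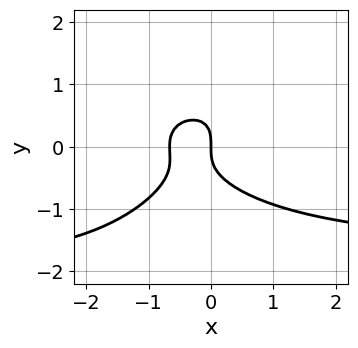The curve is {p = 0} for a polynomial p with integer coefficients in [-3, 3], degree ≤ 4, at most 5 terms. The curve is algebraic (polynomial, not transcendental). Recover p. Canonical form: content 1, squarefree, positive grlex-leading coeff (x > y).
x^2*y^2 + 2*x*y^2 - 3*y^3 - 3*x^2 - 2*x

1. The degree is 4 — no degree-3 curve has this shape.
2. Reading off the gridlines: one y-axis crossing is at y = 0; it meets the x-axis at x = 0 (among the integer gridlines).
3. The integer polynomial consistent with all of this is the stated p.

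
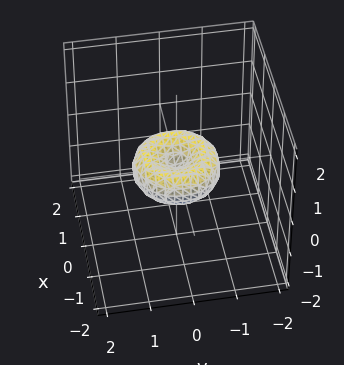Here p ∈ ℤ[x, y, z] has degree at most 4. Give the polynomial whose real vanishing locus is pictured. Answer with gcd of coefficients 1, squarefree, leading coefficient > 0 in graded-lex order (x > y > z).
deg p = 4. No degree-3 surface has this shape.
By symmetry, every cross-section ⟂ z is a circle, so x, y appear only via x² + y².
Checking where it meets the axes: among the integer gridlines, it crosses the y-axis at y ∈ {-1, 0, 1}; a circular section at z = 0 has radius exactly 1; among the integer gridlines, it crosses the x-axis at x ∈ {-1, 0, 1}.
Together with the visible shape, these determine p as stated.

2*x^4 + 4*x^2*y^2 + 2*y^4 - 2*x^2 - 2*y^2 + 3*z^2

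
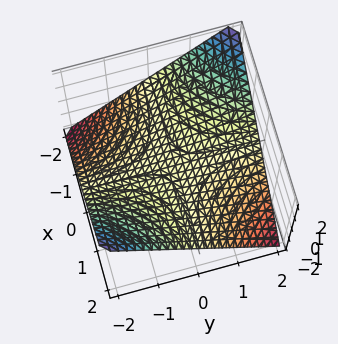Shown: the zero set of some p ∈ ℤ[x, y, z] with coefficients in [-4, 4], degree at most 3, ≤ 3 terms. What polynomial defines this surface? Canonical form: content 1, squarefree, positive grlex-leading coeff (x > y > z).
(a) Degree: no degree-1 surface has this shape, so deg p = 2.
(b) Checking where it meets the axes: it crosses the z-axis at the gridline z = 0; the visible y-axis segment lies entirely on the surface; every point of the x-axis in the box is on the surface.
(c) These observations pin down the coefficients.

x*y + 2*z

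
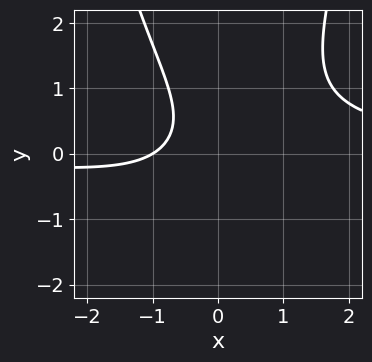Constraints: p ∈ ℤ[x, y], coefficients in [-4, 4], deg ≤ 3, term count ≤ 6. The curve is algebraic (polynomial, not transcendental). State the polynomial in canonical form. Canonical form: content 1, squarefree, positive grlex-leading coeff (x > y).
1. deg p = 3. A generic line meets the curve in up to 3 points.
2. Checking where it meets the axes: it meets the x-axis at x = -1 (among the integer gridlines); it misses every integer gridline on the y-axis.
3. The integer polynomial consistent with all of this is the stated p.

3*x^2*y - 3*y^2 - 3*x + 2*y - 3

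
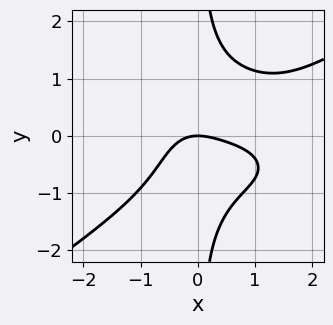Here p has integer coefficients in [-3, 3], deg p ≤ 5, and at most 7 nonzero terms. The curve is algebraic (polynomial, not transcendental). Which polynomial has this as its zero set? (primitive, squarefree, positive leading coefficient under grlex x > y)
First, the degree is 4 — no degree-3 curve has this shape.
Next, reading off the gridlines: it meets the y-axis at y = 0 (among the integer gridlines); one x-axis crossing is at x = 0.
Finally, together with the visible shape, these determine p as stated.

x^4 - 3*x*y^3 - 2*x^3 + 2*x^2 + 3*y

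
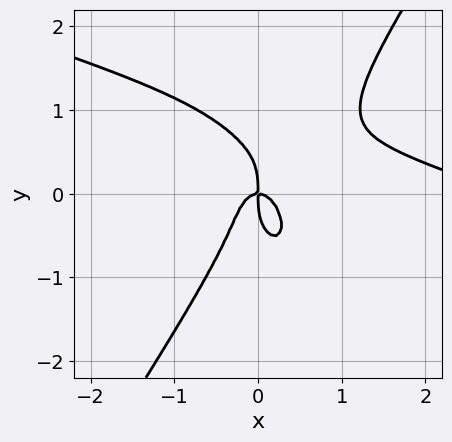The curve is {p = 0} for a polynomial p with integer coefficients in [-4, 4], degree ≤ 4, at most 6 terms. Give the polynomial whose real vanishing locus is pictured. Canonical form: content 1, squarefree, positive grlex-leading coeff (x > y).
x^4 + 3*x^3*y - y^4 - 3*x^3 - x*y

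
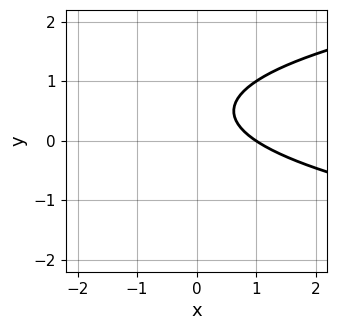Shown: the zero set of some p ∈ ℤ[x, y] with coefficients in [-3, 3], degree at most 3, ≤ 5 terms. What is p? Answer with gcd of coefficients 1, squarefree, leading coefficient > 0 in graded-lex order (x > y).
1. deg p = 2. The shape is more complex than any degree-1 curve.
2. Reading off the gridlines: the curve avoids every integer y-axis point in the box; one x-axis crossing is at x = 1.
3. Fitting integer coefficients to these (and the overall shape) gives p.

3*y^2 - 2*x - 3*y + 2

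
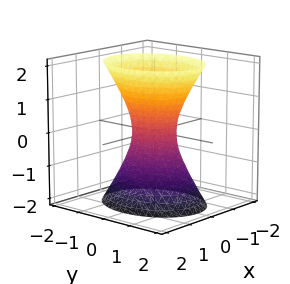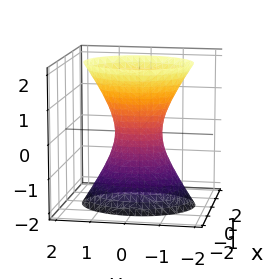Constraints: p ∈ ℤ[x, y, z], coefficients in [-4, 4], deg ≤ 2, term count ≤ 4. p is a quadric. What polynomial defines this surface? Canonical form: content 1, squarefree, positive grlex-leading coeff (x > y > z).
3*x^2 + 2*y^2 - z^2 - 1

(a) The degree is 2 — one connected sheet with a waist; a quadric.
(b) Symmetries: the x ↦ −x reflection is a symmetry, so x appears only in even powers; mirror symmetry z ↦ −z ⇒ only even powers of z; the y ↦ −y reflection is a symmetry, so y appears only in even powers.
(c) Reading off the gridlines: no z-intercept at any integer in the box.
(d) Matching integer coefficients to the picture gives p.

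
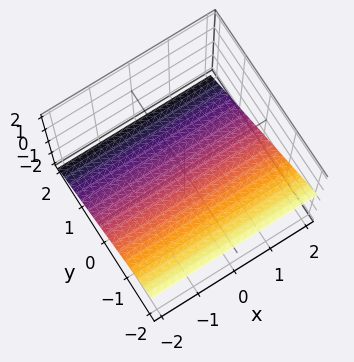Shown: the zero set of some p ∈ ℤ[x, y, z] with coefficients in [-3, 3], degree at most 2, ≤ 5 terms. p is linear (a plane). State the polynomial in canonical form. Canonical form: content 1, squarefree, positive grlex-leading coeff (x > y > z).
2*y + 3*z + 2

The degree is 1 — the surface is flat (a plane).
Against the integer gridlines: the surface avoids every integer x-axis point in the box; it crosses the y-axis at the gridline y = -1.
Putting this together gives p.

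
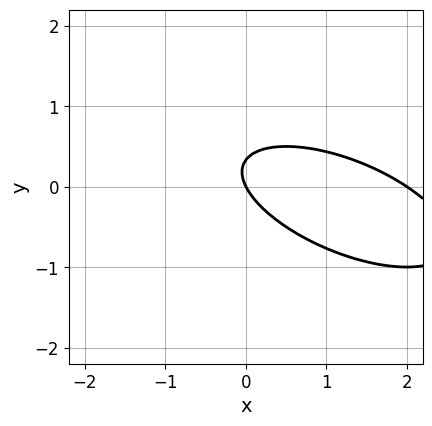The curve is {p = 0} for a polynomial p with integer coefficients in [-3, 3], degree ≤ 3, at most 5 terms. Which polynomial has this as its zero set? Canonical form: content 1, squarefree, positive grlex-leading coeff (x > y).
1. Degree: no degree-1 curve has this shape, so deg p = 2.
2. Reading off the gridlines: it crosses the y-axis at the gridline y = 0; the x-axis gridline crossings are at x ∈ {0, 2}.
3. The integer polynomial consistent with all of this is the stated p.

x^2 + 2*x*y + 3*y^2 - 2*x - y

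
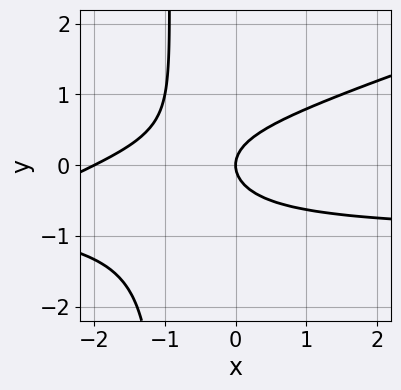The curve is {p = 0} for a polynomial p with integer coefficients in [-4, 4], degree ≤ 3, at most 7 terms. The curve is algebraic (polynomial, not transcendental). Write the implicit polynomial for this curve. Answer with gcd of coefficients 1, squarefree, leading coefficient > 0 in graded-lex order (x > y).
x^2*y - 3*x*y^2 + x^2 - 3*y^2 + 2*x

1. The degree is 3 — no degree-2 curve has this shape.
2. From the visible intercepts: it meets the y-axis at y = 0 (among the integer gridlines); the x-axis gridline crossings are at x ∈ {-2, 0}.
3. The integer polynomial consistent with all of this is the stated p.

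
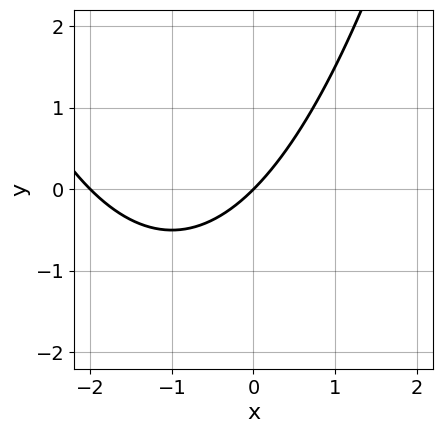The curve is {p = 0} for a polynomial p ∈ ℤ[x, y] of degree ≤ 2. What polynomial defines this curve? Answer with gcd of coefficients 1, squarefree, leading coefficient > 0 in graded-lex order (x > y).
x^2 + 2*x - 2*y

(a) Degree: the shape is more complex than any degree-1 curve, so deg p = 2.
(b) From the axis intercepts and sections: one y-axis crossing is at y = 0; among the integer gridlines, it crosses the x-axis at x ∈ {-2, 0}.
(c) The integer polynomial consistent with all of this is the stated p.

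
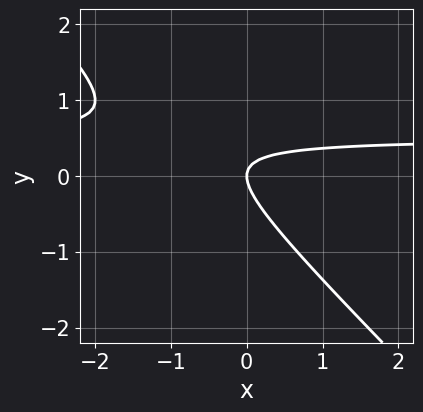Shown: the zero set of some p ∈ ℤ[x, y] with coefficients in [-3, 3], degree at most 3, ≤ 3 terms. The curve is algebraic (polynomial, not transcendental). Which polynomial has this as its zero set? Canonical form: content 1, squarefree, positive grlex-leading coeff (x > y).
The degree is 2 — the shape is more complex than any degree-1 curve.
Observable constraints: it crosses the y-axis at the gridline y = 0; one x-axis crossing is at x = 0.
Putting this together gives p.

2*x*y + 2*y^2 - x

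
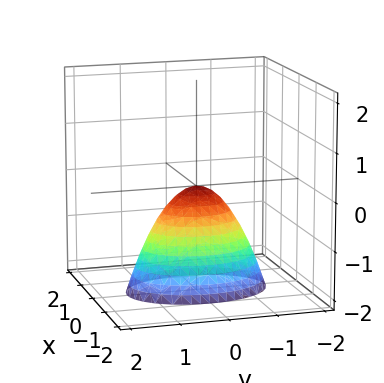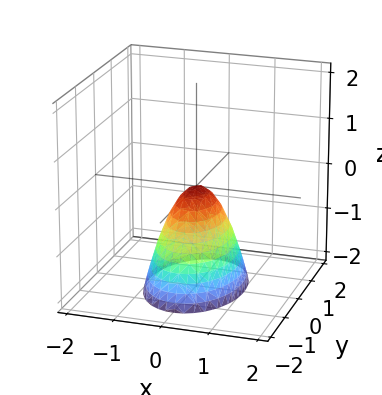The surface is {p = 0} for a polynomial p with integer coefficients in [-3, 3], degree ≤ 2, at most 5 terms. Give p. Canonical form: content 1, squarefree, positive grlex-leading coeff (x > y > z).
First, degree: a paraboloid; a quadric, so deg p = 2.
Then, symmetries: it's symmetric under y → −y, forcing even powers of y; it's symmetric under x → −x, forcing even powers of x.
Then, from the visible intercepts: it crosses the z-axis at the gridline z = 0; one x-axis crossing is at x = 0.
Finally, solving for integer coefficients yields p as stated.

2*x^2 + y^2 + z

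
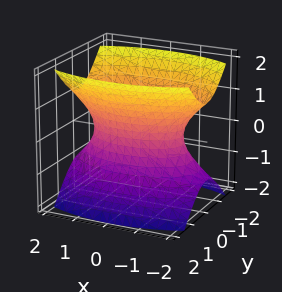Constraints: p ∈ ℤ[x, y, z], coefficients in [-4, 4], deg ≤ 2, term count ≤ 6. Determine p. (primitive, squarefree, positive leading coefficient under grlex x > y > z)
x^2 + 3*y^2 - 2*z^2 - 2

(a) Degree: an hourglass — one-sheet hyperboloid; a quadric, so deg p = 2.
(b) Symmetries: the y ↦ −y reflection is a symmetry, so y appears only in even powers; the x ↦ −x reflection is a symmetry, so x appears only in even powers; it's symmetric under z → −z, forcing even powers of z.
(c) Against the integer gridlines: it misses every integer gridline on the z-axis.
(d) Fitting integer coefficients to these (and the overall shape) gives p.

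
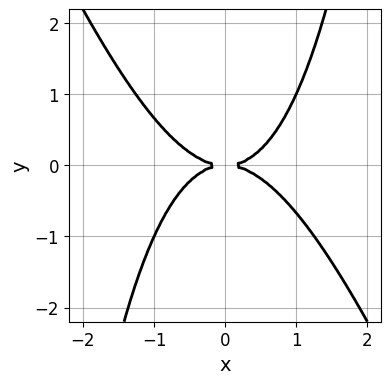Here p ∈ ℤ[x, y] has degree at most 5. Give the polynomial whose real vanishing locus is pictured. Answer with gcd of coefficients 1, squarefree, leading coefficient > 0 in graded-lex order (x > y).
Degree: the shape is more complex than any degree-3 curve, so deg p = 4.
Against the integer gridlines: it meets the x-axis at x = 0 (among the integer gridlines); it meets the y-axis at y = 0 (among the integer gridlines).
Solving for integer coefficients yields p as stated.

2*x^4 + x^3*y - 3*y^2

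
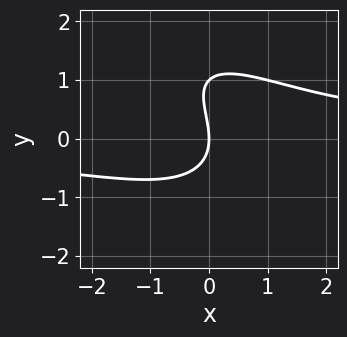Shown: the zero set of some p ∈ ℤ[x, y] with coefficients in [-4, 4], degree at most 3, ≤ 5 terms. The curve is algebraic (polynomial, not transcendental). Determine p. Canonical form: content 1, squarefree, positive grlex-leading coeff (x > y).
x^2*y + x*y^2 + y^3 - y^2 - 2*x

Degree: no degree-2 curve has this shape, so deg p = 3.
Reading off the gridlines: among the integer gridlines, it crosses the y-axis at y ∈ {0, 1}; it meets the x-axis at x = 0 (among the integer gridlines).
Fitting integer coefficients to these (and the overall shape) gives p.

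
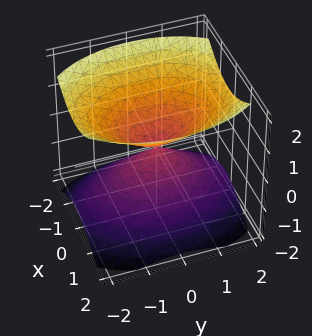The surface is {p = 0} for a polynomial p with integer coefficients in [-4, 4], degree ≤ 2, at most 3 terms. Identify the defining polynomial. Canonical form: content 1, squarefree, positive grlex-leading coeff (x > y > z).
The picture has 2 separate pieces.
deg p = 2.
Symmetries: mirror symmetry z ↦ −z ⇒ only even powers of z; it's symmetric under y → −y, forcing even powers of y; it's symmetric under x → −x, forcing even powers of x.
From the visible intercepts: it meets the z-axis at z = 0 (among the integer gridlines); it meets the x-axis at x = 0 (among the integer gridlines); it meets the y-axis at y = 0 (among the integer gridlines).
Putting this together gives p.

2*x^2 + y^2 - 2*z^2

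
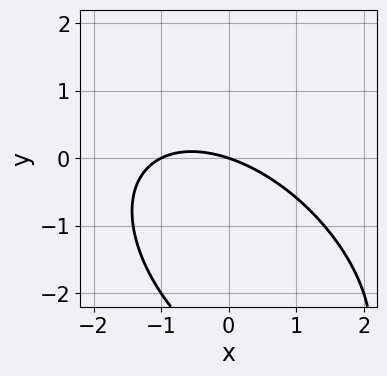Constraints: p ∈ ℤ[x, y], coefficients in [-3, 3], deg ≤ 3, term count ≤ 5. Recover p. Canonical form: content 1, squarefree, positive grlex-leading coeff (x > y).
The degree is 2 — a generic line meets the curve in up to 2 points.
From the visible intercepts: it crosses the y-axis at the gridline y = 0; among the integer gridlines, it crosses the x-axis at x ∈ {-1, 0}.
Solving for integer coefficients yields p as stated.

x^2 + x*y + y^2 + x + 3*y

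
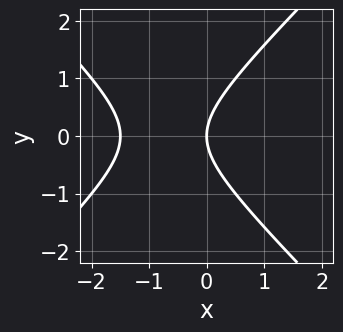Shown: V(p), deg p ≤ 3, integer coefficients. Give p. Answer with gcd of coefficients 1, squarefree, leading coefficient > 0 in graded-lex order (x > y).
First, the degree is 2 — the shape is more complex than any degree-1 curve.
Then, symmetries: the y ↦ −y reflection is a symmetry, so y appears only in even powers.
Then, from the axis intercepts and sections: it crosses the x-axis at the gridline x = 0; it meets the y-axis at y = 0 (among the integer gridlines).
Finally, the integer polynomial consistent with all of this is the stated p.

2*x^2 - 2*y^2 + 3*x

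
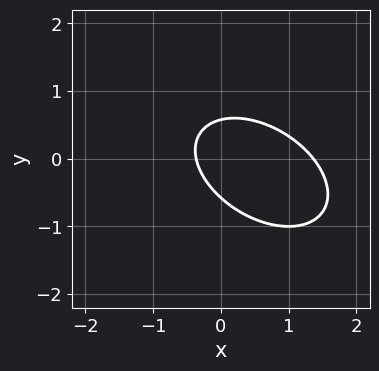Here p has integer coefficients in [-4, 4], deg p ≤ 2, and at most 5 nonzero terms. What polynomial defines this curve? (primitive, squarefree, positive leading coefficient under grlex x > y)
Degree: the shape is more complex than any degree-1 curve, so deg p = 2.
Solving for integer coefficients yields p as stated.

2*x^2 + 2*x*y + 3*y^2 - 2*x - 1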